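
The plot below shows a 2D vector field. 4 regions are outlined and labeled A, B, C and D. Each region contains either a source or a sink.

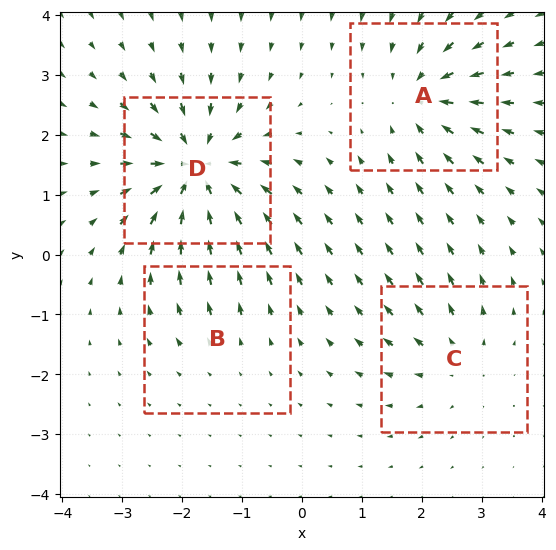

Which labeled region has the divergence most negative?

D

Divergence at each region's feature centre — A: about -6, B: about +2, C: about +4, D: about -9. Region D is most negative.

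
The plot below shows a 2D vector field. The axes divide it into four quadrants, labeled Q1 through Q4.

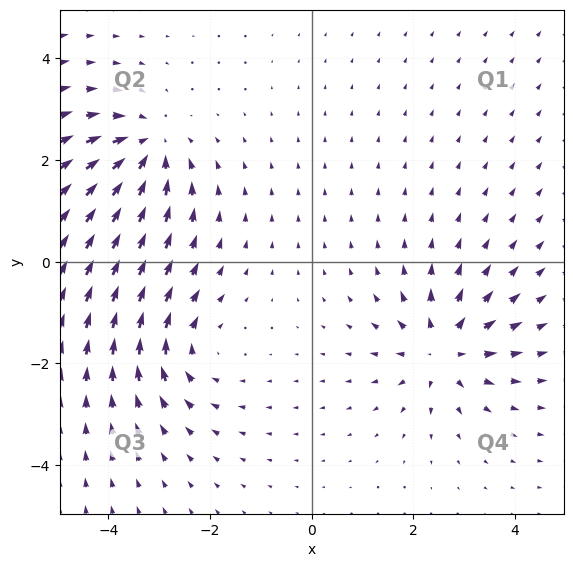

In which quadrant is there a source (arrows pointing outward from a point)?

The source sits at approximately (2.6, -1.7), which lies in quadrant Q4. The divergence there is about +4, positive as expected for a source.

Q4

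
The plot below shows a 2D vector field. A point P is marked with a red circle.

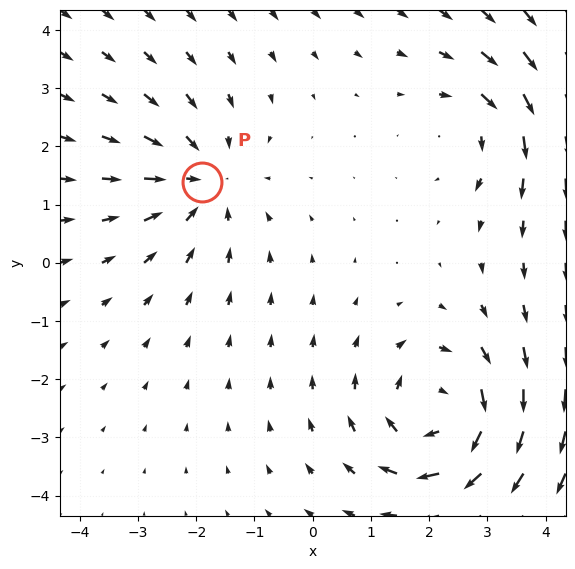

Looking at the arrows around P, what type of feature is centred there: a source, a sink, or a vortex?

sink

At P (-1.9, 1.4) the arrows converge inward. Divergence about -3, curl ≈0 — negative divergence with near-zero curl is a sink.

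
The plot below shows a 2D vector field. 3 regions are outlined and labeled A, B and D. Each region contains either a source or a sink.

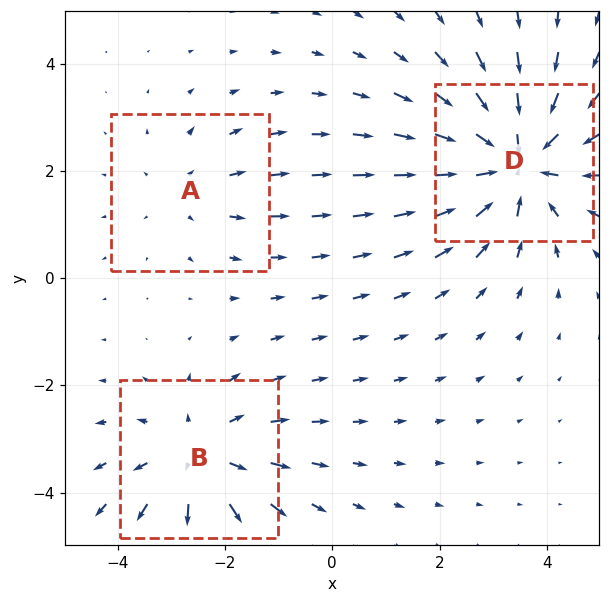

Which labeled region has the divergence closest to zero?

Divergence at each region's feature centre — A: about +2, B: about +3, D: about -4. Region A is closest to zero.

A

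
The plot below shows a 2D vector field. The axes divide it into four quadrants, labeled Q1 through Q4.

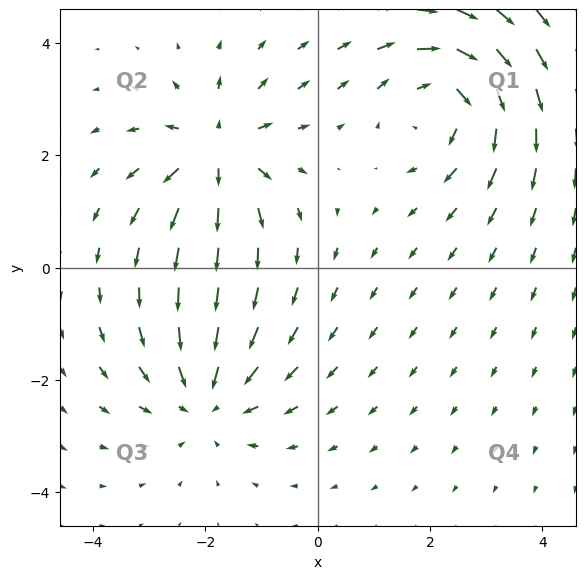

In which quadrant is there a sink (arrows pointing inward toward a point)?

Q3

The sink sits at approximately (-2.0, -2.3), which lies in quadrant Q3. The divergence there is about -3, negative as expected for a sink.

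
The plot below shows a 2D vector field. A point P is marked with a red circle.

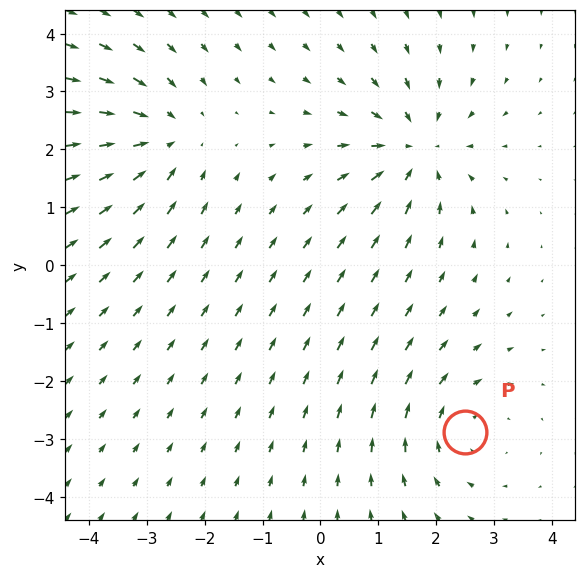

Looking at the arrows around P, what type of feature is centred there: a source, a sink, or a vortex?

vortex

At P (2.5, -2.9) the arrows circulate clockwise. Divergence ≈0, curl about -3 — near-zero divergence with nonzero curl is a vortex.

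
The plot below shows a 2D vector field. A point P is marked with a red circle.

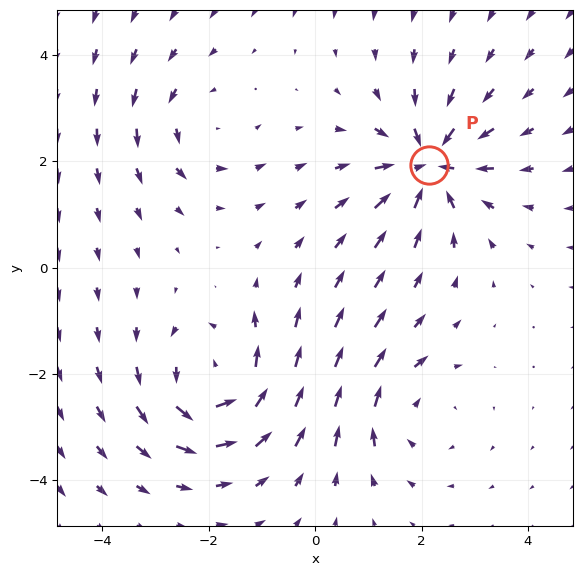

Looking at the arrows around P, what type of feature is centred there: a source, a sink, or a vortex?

At P (2.1, 1.9) the arrows converge inward. Divergence about -6, curl ≈0 — negative divergence with near-zero curl is a sink.

sink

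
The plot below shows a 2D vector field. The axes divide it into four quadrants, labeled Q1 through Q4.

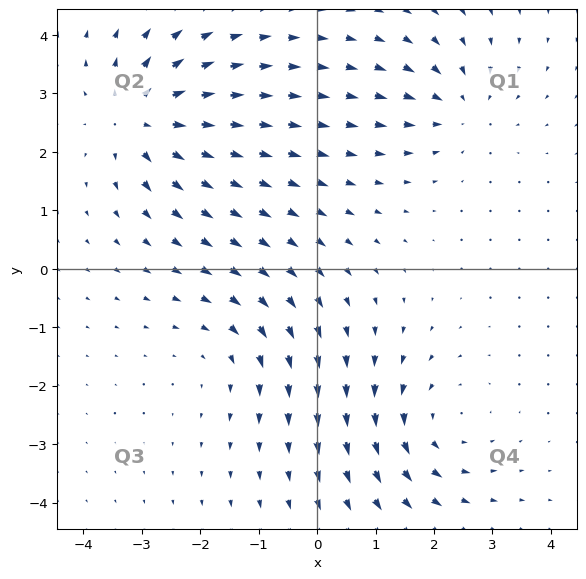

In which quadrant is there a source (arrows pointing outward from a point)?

Q2

The source sits at approximately (-3.0, 2.6), which lies in quadrant Q2. The divergence there is about +5, positive as expected for a source.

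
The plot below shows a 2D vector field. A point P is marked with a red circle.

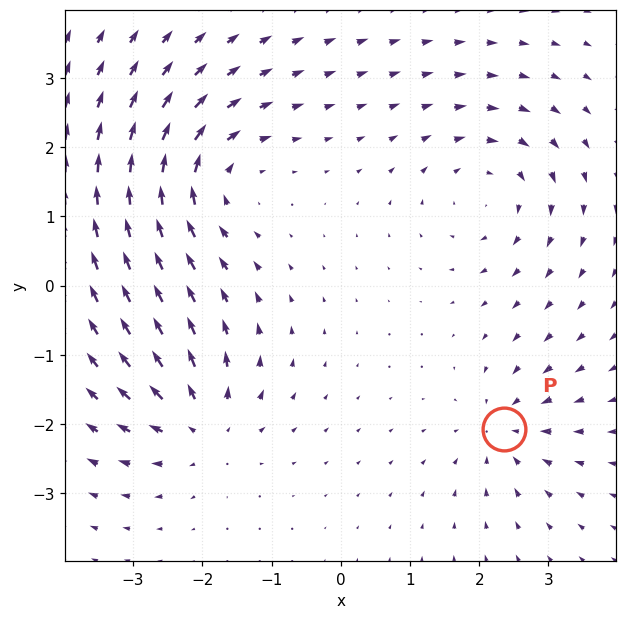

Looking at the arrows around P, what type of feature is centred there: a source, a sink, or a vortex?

sink

At P (2.4, -2.1) the arrows converge inward. Divergence about -4, curl ≈0 — negative divergence with near-zero curl is a sink.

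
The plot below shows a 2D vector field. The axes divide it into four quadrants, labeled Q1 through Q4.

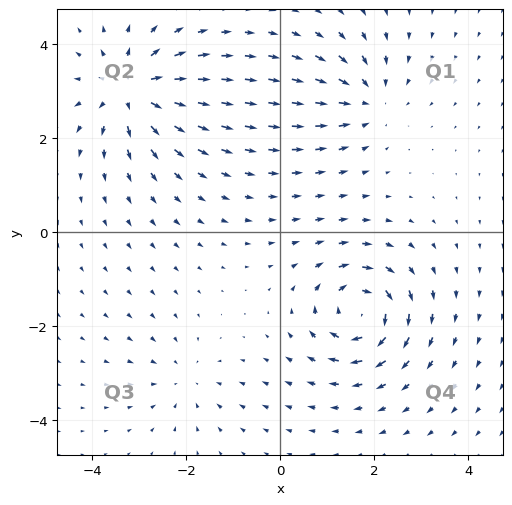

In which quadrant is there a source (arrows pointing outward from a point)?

Q2

The source sits at approximately (-3.2, 3.0), which lies in quadrant Q2. The divergence there is about +6, positive as expected for a source.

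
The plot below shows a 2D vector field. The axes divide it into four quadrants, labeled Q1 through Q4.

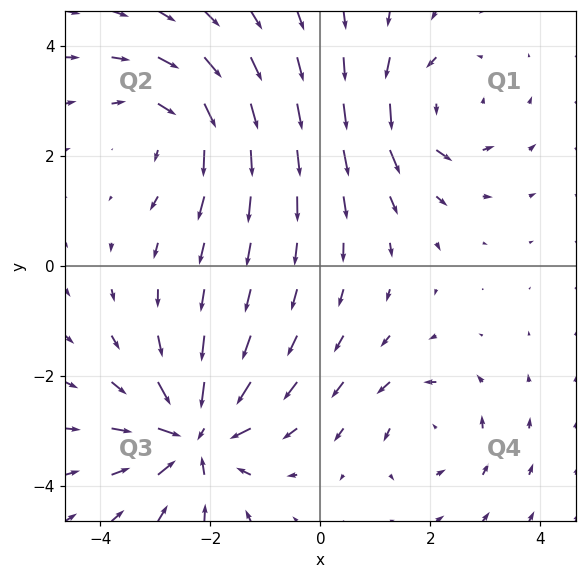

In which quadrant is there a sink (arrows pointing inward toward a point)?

Q3

The sink sits at approximately (-2.3, -3.1), which lies in quadrant Q3. The divergence there is about -5, negative as expected for a sink.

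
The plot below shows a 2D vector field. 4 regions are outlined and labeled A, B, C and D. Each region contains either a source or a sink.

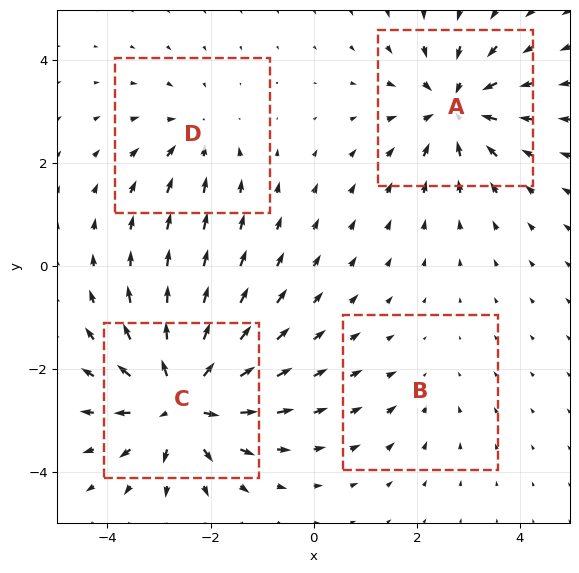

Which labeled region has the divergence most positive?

C

Divergence at each region's feature centre — A: about -5, B: about -2, C: about +7, D: about -3. Region C is most positive.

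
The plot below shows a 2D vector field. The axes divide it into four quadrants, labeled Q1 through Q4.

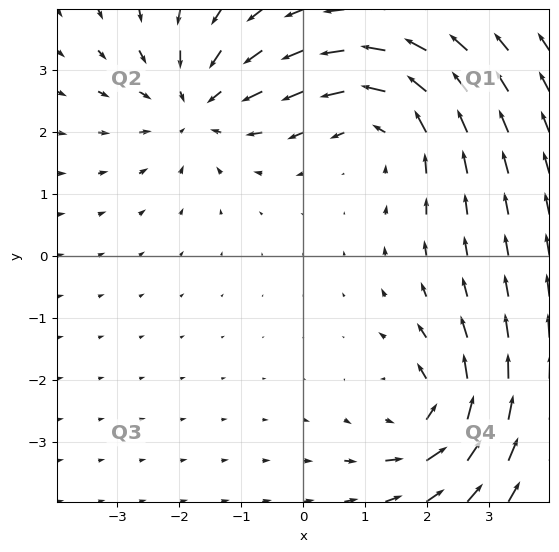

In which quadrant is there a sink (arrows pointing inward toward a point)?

The sink sits at approximately (-1.7, 2.4), which lies in quadrant Q2. The divergence there is about -4, negative as expected for a sink.

Q2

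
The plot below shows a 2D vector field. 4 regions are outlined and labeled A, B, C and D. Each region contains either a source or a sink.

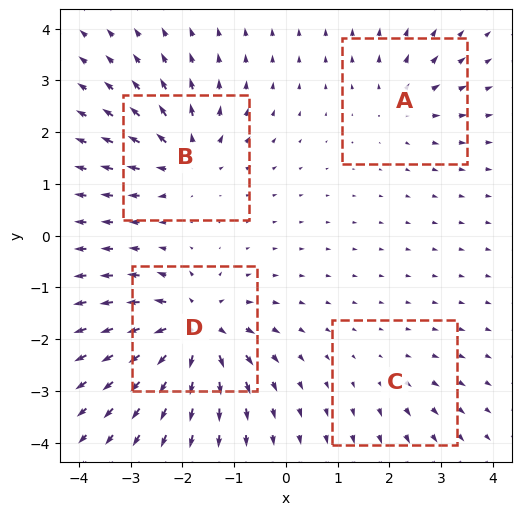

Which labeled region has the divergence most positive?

D

Divergence at each region's feature centre — A: about +4, B: about +6, C: about +2, D: about +9. Region D is most positive.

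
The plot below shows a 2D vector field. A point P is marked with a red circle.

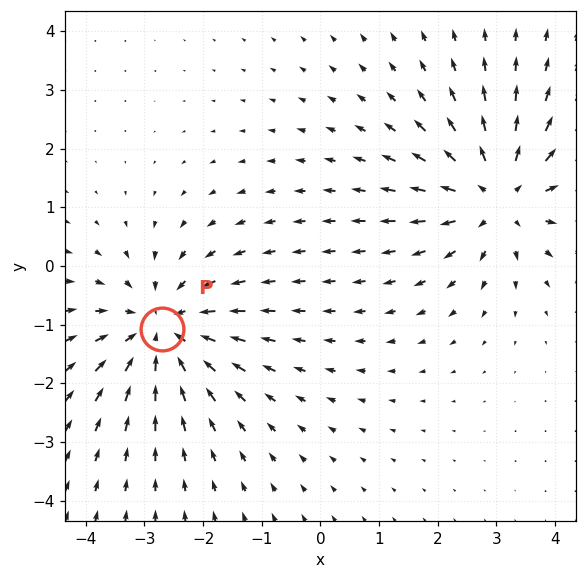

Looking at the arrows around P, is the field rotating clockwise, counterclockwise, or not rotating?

Near P at (-2.7, -1.1) the arrows show no circulation. The curl there is ≈0.

not rotating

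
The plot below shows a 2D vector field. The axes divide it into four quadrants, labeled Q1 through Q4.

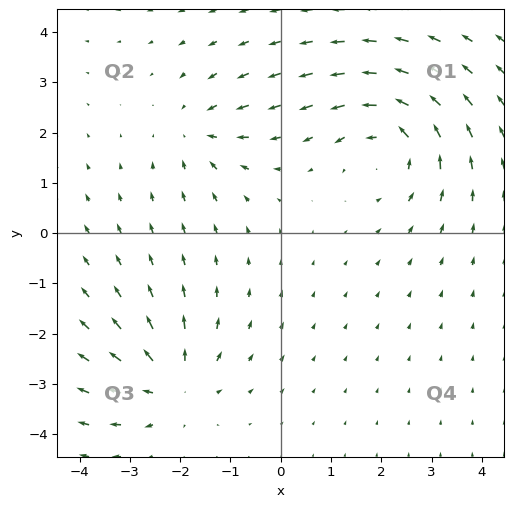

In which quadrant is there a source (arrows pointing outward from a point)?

The source sits at approximately (-2.1, -3.0), which lies in quadrant Q3. The divergence there is about +4, positive as expected for a source.

Q3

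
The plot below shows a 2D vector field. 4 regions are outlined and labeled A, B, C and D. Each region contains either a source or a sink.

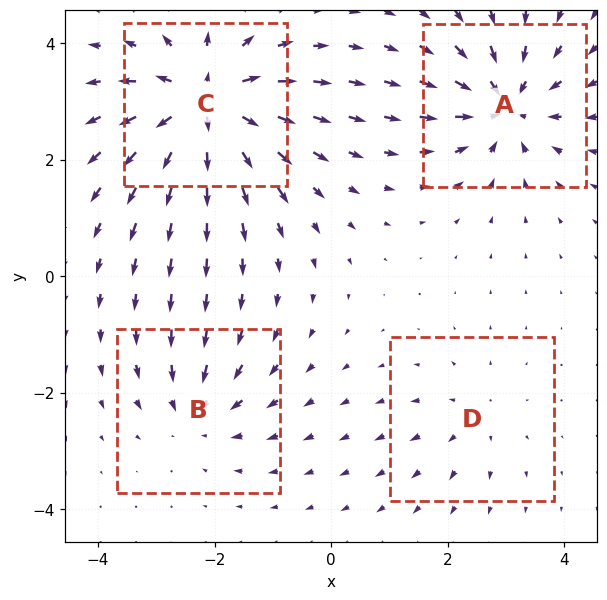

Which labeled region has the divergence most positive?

Divergence at each region's feature centre — A: about -6, B: about -4, C: about +8, D: about +2. Region C is most positive.

C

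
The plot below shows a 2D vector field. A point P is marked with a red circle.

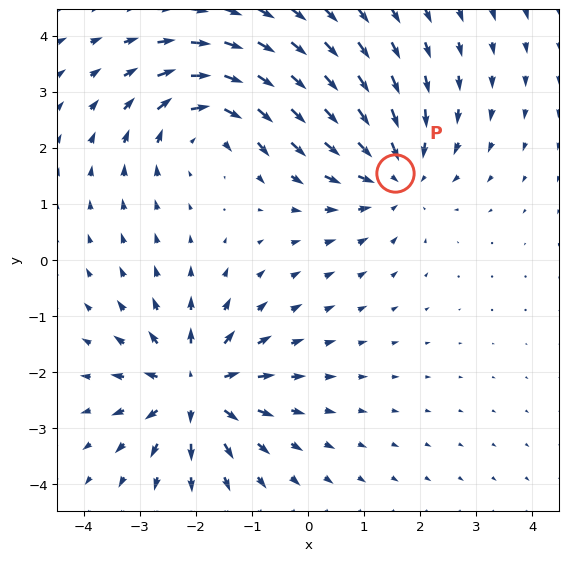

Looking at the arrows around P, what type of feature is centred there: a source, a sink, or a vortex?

sink

At P (1.5, 1.5) the arrows converge inward. Divergence about -4, curl ≈0 — negative divergence with near-zero curl is a sink.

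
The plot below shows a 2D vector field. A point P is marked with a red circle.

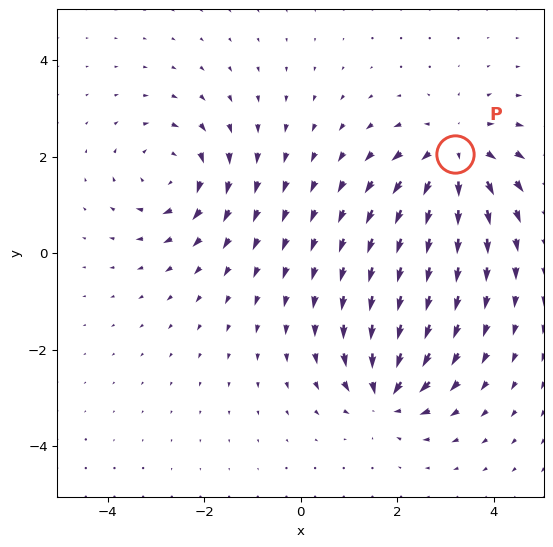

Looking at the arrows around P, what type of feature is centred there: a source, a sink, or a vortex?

At P (3.2, 2.1) the arrows spread outward. Divergence about +4, curl ≈0 — positive divergence with near-zero curl is a source.

source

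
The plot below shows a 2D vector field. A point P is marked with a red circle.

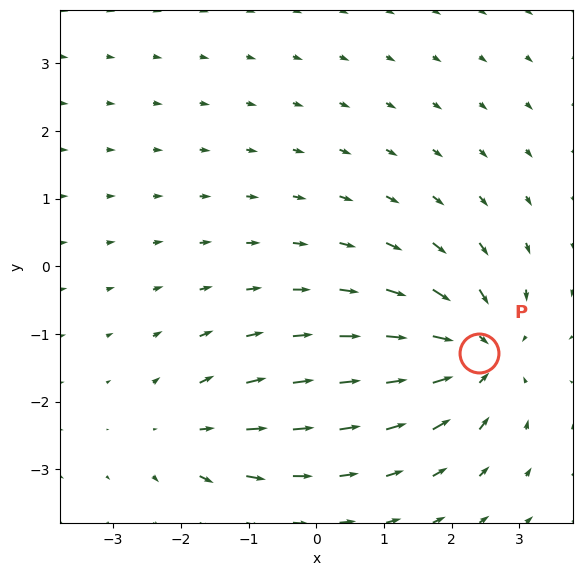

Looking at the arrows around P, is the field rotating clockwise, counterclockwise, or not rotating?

Near P at (2.4, -1.3) the arrows show no circulation. The curl there is ≈0.

not rotating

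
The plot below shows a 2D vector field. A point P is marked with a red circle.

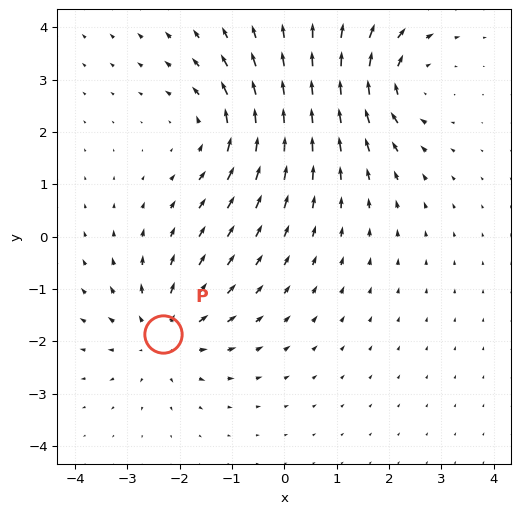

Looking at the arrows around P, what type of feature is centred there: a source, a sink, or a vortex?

source

At P (-2.3, -1.9) the arrows spread outward. Divergence about +4, curl ≈0 — positive divergence with near-zero curl is a source.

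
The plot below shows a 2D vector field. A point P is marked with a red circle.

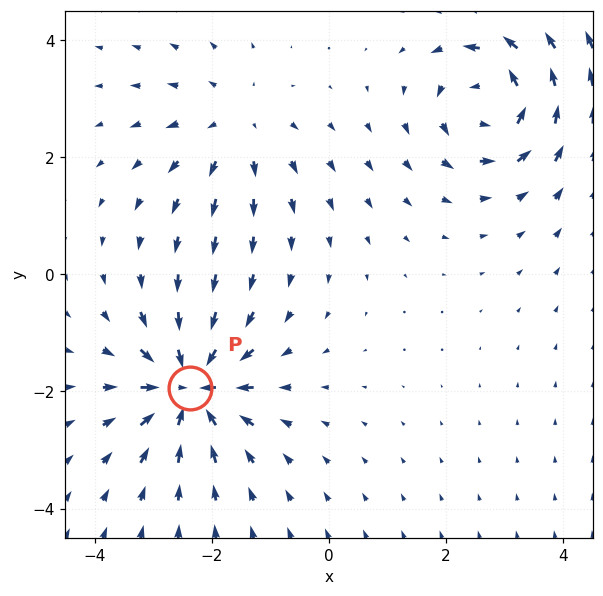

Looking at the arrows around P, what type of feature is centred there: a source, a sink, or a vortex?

At P (-2.4, -1.9) the arrows converge inward. Divergence about -7, curl ≈0 — negative divergence with near-zero curl is a sink.

sink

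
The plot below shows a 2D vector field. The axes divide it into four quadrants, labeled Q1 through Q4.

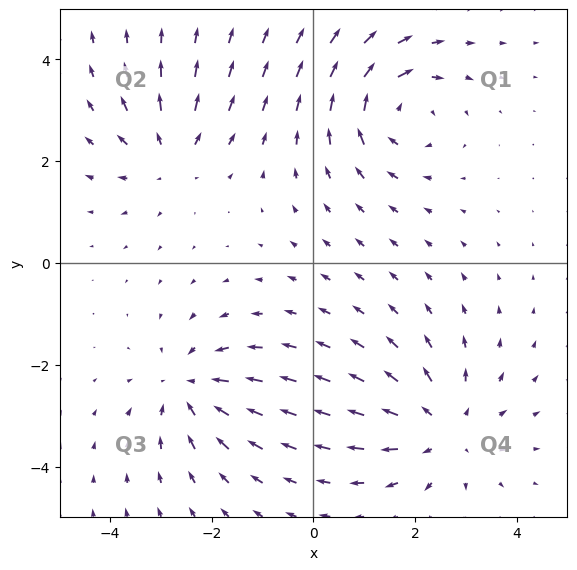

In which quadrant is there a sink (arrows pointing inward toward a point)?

Q3

The sink sits at approximately (-2.4, -2.5), which lies in quadrant Q3. The divergence there is about -4, negative as expected for a sink.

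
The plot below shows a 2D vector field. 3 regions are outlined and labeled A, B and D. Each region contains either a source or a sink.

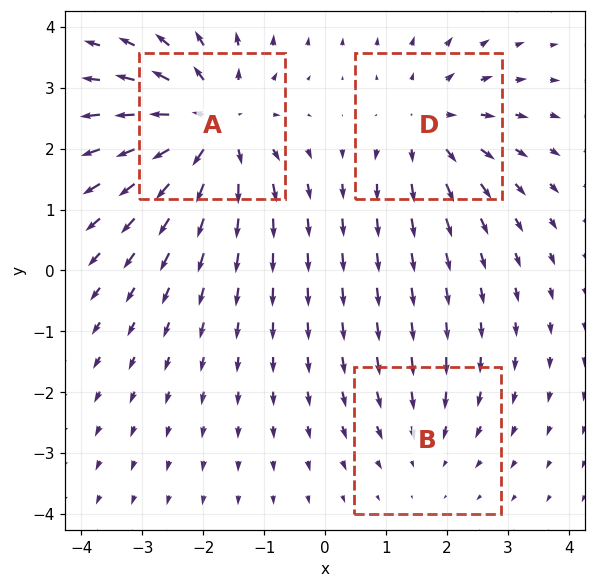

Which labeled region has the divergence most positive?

Divergence at each region's feature centre — A: about +5, B: about -2, D: about +3. Region A is most positive.

A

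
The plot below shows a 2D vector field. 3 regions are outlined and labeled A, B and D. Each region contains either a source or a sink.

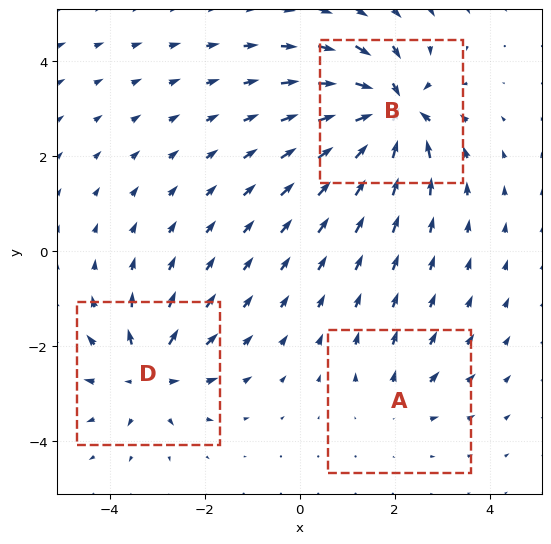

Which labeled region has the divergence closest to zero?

Divergence at each region's feature centre — A: about +2, B: about -7, D: about +4. Region A is closest to zero.

A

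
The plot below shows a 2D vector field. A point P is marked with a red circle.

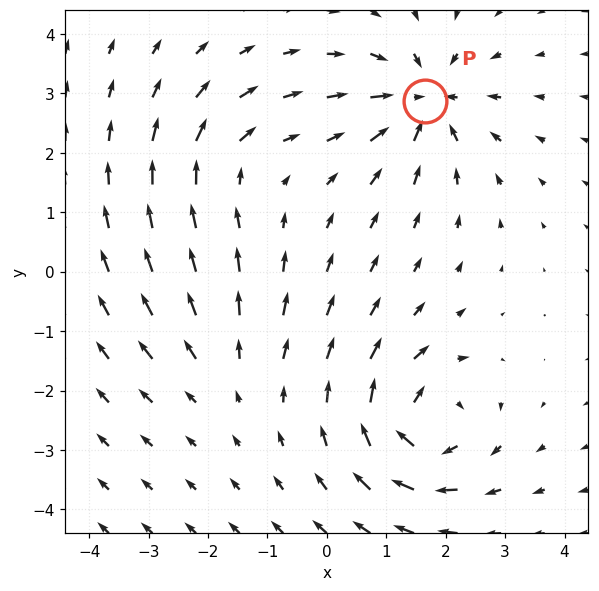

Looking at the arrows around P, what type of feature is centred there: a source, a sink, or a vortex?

sink

At P (1.6, 2.9) the arrows converge inward. Divergence about -6, curl ≈0 — negative divergence with near-zero curl is a sink.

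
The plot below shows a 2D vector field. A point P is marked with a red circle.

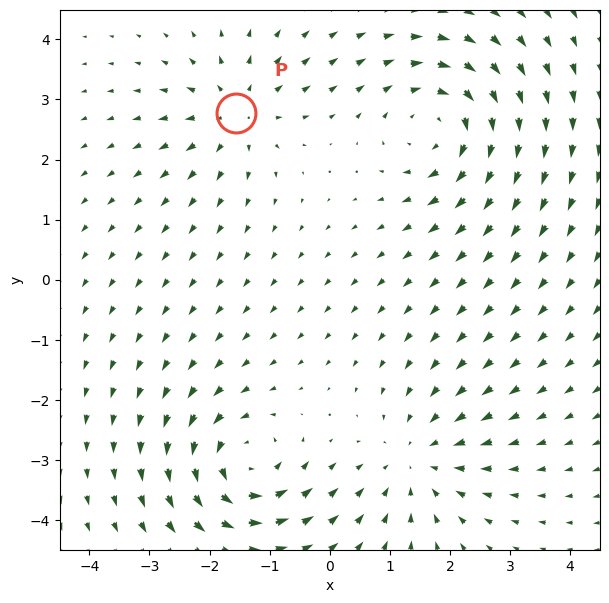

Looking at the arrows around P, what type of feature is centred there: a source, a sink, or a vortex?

At P (-1.6, 2.8) the arrows spread outward. Divergence about +3, curl ≈0 — positive divergence with near-zero curl is a source.

source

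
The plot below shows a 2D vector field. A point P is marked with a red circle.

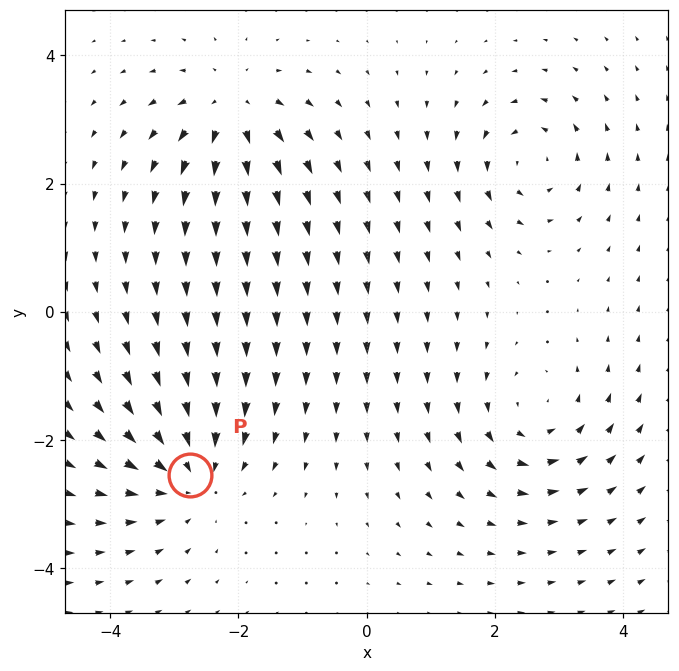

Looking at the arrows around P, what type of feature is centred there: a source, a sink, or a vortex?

sink

At P (-2.8, -2.5) the arrows converge inward. Divergence about -4, curl ≈0 — negative divergence with near-zero curl is a sink.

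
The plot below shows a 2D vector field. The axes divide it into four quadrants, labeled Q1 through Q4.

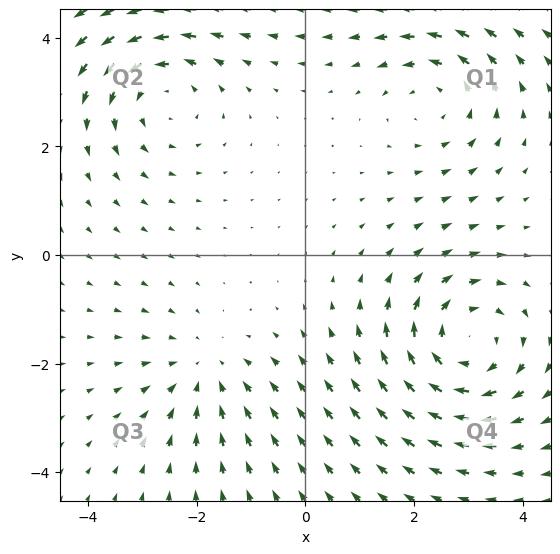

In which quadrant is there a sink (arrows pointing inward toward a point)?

Q3

The sink sits at approximately (-1.9, -2.2), which lies in quadrant Q3. The divergence there is about -2, negative as expected for a sink.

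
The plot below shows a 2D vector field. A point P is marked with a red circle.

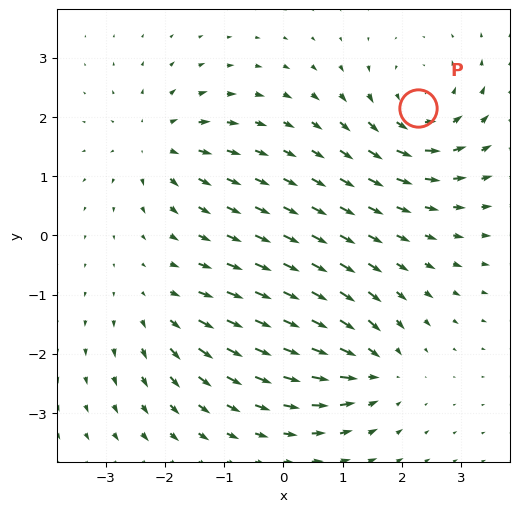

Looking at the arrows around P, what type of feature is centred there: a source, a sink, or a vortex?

At P (2.3, 2.2) the arrows circulate counterclockwise. Divergence ≈0, curl about +6 — near-zero divergence with nonzero curl is a vortex.

vortex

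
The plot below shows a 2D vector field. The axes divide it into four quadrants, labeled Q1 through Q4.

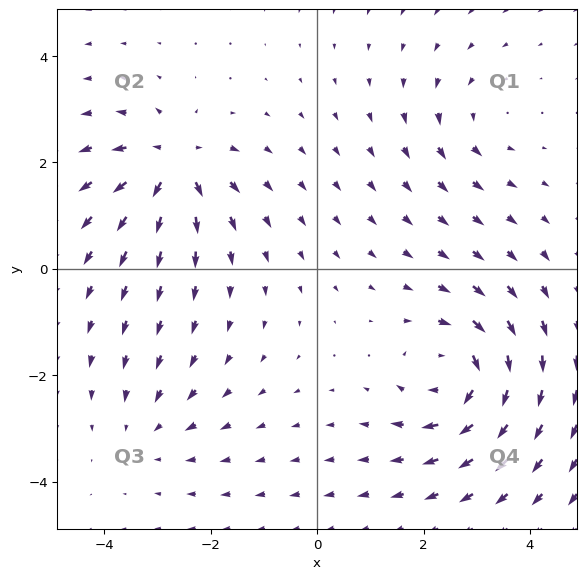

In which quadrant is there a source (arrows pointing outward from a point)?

Q2

The source sits at approximately (-2.7, 2.0), which lies in quadrant Q2. The divergence there is about +5, positive as expected for a source.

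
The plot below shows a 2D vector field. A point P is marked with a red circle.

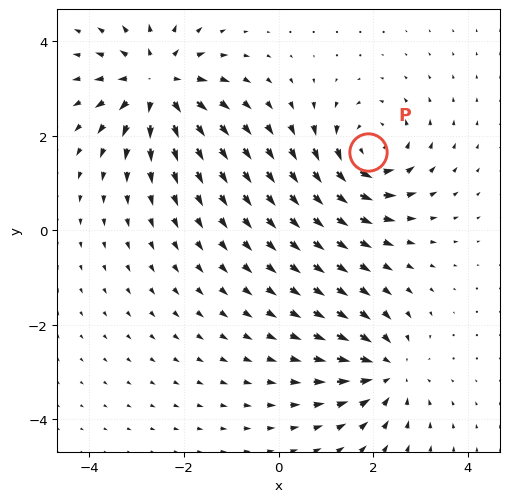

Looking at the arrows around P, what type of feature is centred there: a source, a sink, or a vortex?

At P (1.9, 1.7) the arrows circulate counterclockwise. Divergence ≈0, curl about +5 — near-zero divergence with nonzero curl is a vortex.

vortex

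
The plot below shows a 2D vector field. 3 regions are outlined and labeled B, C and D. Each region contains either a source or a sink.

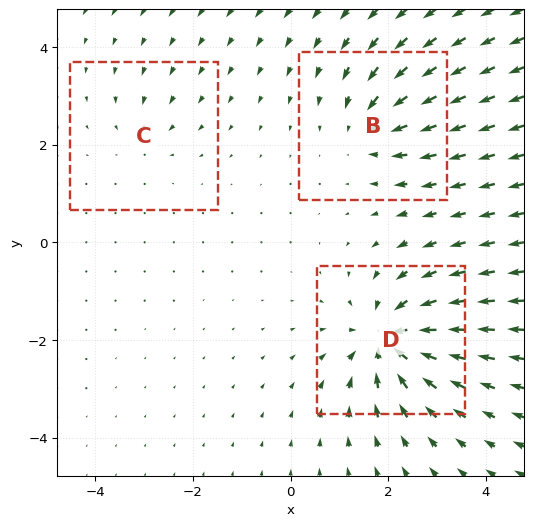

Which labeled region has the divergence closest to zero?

Divergence at each region's feature centre — B: about -4, C: about -2, D: about -6. Region C is closest to zero.

C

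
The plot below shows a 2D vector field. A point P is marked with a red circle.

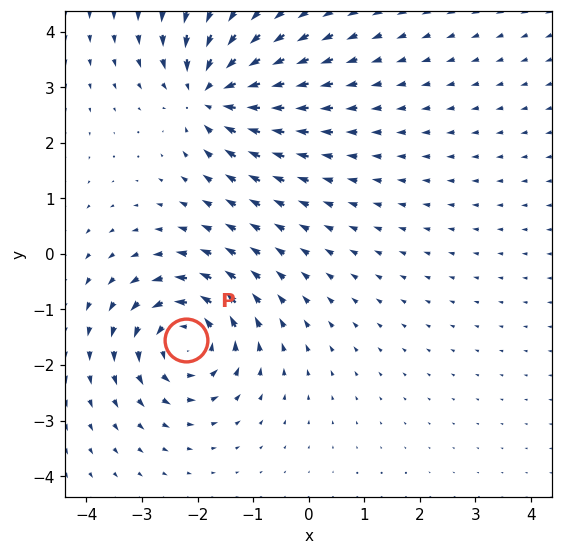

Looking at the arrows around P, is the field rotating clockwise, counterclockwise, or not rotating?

counterclockwise

Near P at (-2.2, -1.6) the arrows circulate counterclockwise. The curl (z-component) there is about +4; positive curl means counterclockwise rotation.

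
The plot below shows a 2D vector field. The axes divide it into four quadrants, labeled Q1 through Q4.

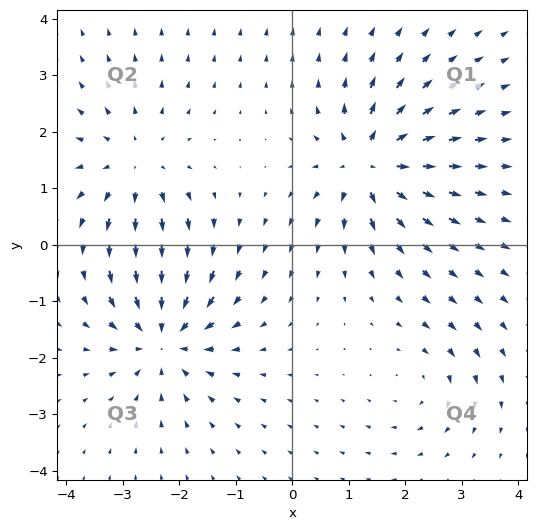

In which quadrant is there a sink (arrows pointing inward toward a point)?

The sink sits at approximately (-2.3, -1.6), which lies in quadrant Q3. The divergence there is about -5, negative as expected for a sink.

Q3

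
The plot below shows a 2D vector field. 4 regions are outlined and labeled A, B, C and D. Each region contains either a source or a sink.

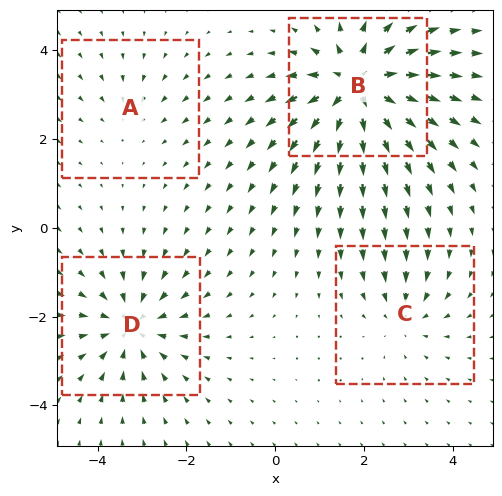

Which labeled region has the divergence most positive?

B

Divergence at each region's feature centre — A: about -2, B: about +7, C: about -3, D: about -5. Region B is most positive.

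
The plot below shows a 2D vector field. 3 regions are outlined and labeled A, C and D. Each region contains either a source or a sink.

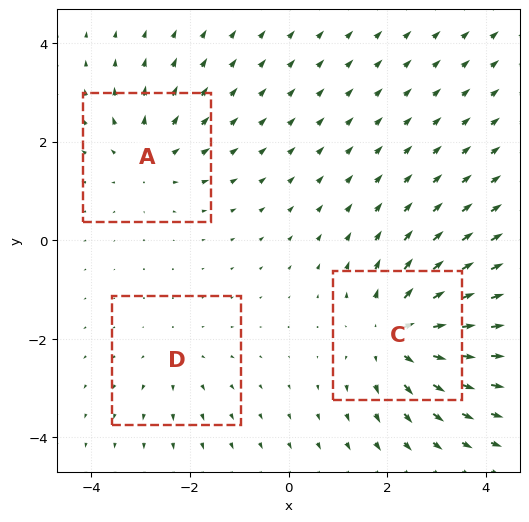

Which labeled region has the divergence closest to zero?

D

Divergence at each region's feature centre — A: about +3, C: about +5, D: about +2. Region D is closest to zero.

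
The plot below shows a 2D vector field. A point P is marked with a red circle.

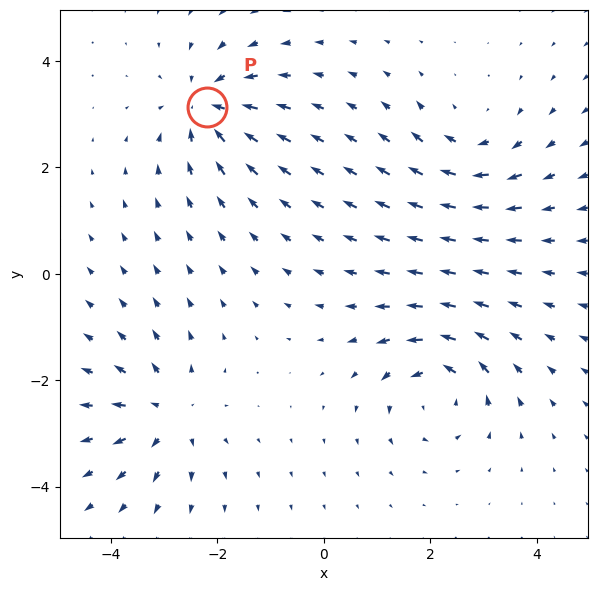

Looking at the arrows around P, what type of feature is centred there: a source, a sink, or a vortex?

sink

At P (-2.2, 3.1) the arrows converge inward. Divergence about -6, curl ≈0 — negative divergence with near-zero curl is a sink.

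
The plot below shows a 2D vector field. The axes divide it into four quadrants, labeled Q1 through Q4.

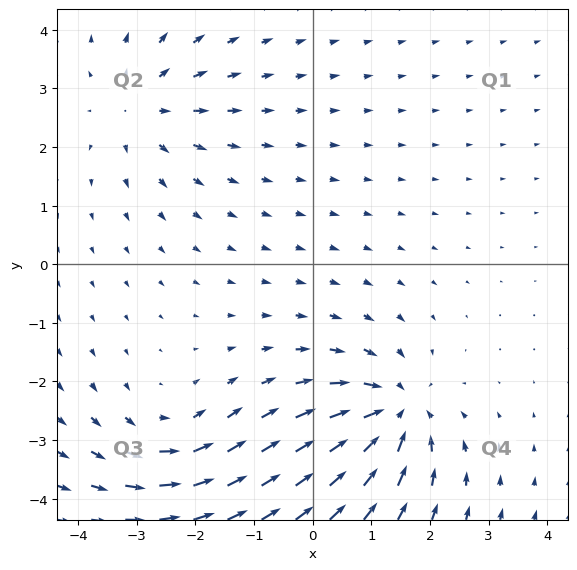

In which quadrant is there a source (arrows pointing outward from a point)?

The source sits at approximately (-2.9, 2.7), which lies in quadrant Q2. The divergence there is about +3, positive as expected for a source.

Q2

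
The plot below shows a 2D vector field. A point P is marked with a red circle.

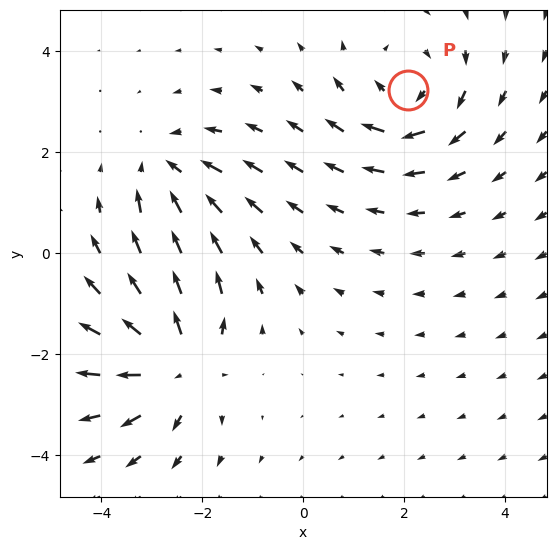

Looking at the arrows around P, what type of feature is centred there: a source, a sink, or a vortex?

At P (2.1, 3.2) the arrows circulate clockwise. Divergence ≈0, curl about -3 — near-zero divergence with nonzero curl is a vortex.

vortex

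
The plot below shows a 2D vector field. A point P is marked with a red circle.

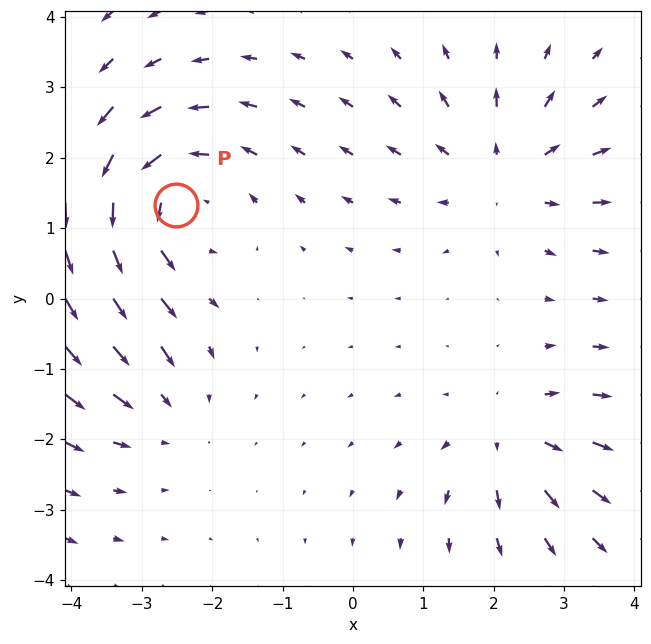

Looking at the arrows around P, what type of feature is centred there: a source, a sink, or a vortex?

At P (-2.5, 1.3) the arrows circulate counterclockwise. Divergence ≈0, curl about +4 — near-zero divergence with nonzero curl is a vortex.

vortex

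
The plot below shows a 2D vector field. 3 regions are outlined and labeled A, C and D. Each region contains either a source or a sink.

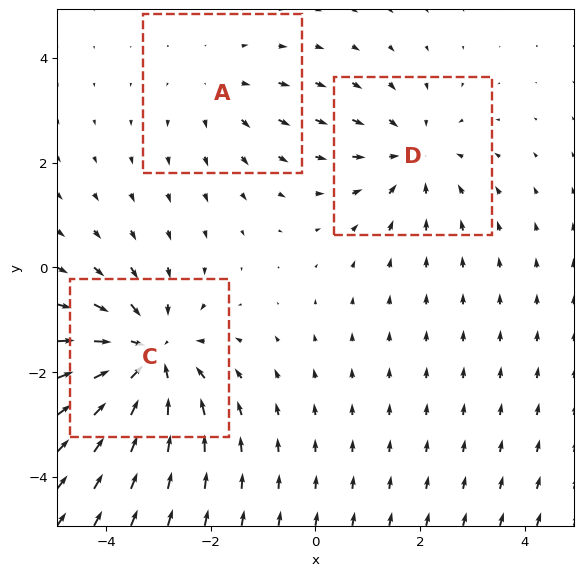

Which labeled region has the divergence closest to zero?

A

Divergence at each region's feature centre — A: about +2, C: about -4, D: about -3. Region A is closest to zero.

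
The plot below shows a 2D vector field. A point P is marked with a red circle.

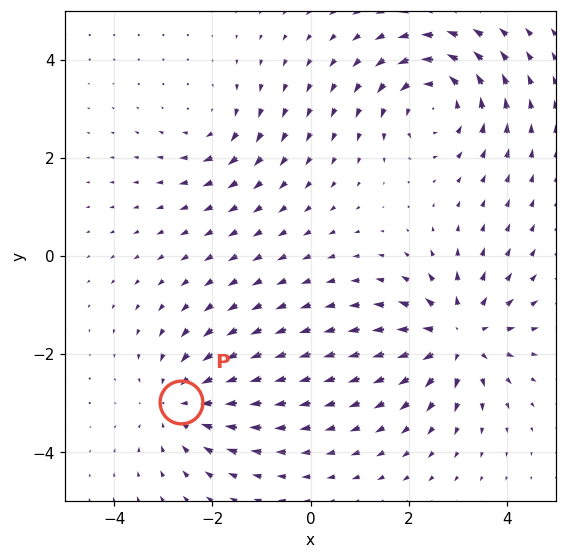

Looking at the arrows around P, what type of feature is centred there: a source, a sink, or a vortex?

sink

At P (-2.6, -3.0) the arrows converge inward. Divergence about -4, curl ≈0 — negative divergence with near-zero curl is a sink.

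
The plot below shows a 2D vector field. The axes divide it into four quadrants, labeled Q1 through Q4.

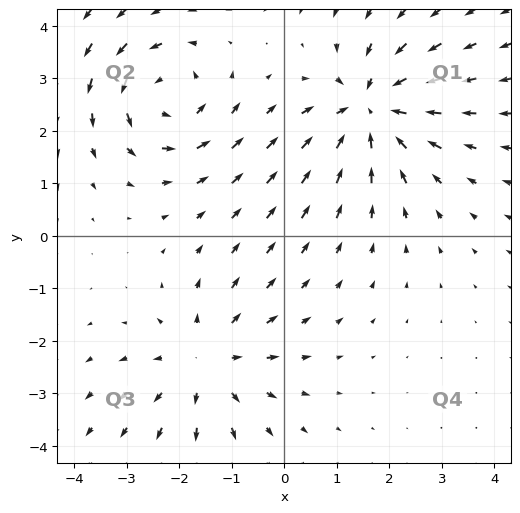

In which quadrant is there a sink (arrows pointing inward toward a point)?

The sink sits at approximately (1.6, 2.4), which lies in quadrant Q1. The divergence there is about -4, negative as expected for a sink.

Q1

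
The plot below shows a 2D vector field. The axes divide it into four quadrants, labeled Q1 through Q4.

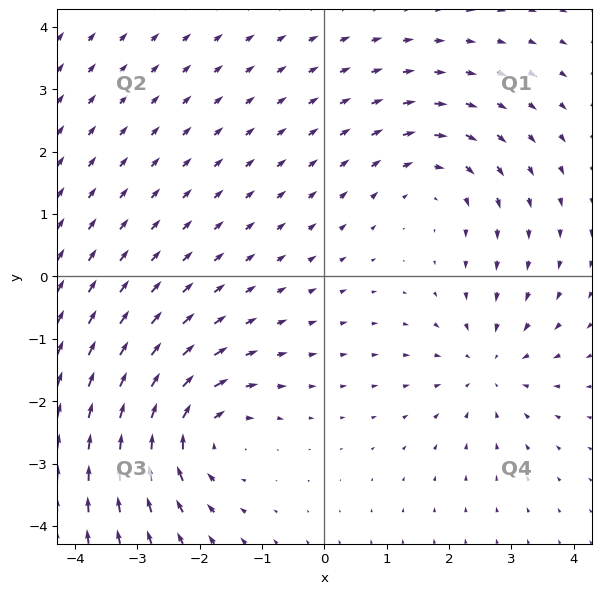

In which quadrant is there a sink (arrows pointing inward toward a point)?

Q4

The sink sits at approximately (2.6, -1.4), which lies in quadrant Q4. The divergence there is about -4, negative as expected for a sink.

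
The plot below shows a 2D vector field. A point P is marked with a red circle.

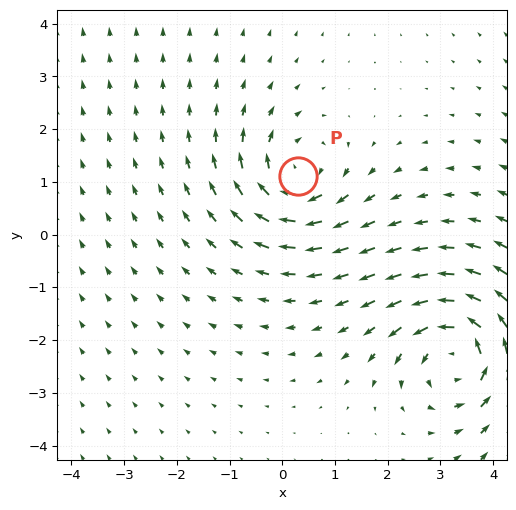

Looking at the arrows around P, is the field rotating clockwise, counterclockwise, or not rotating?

Near P at (0.3, 1.1) the arrows circulate clockwise. The curl (z-component) there is about -5; negative curl means clockwise rotation.

clockwise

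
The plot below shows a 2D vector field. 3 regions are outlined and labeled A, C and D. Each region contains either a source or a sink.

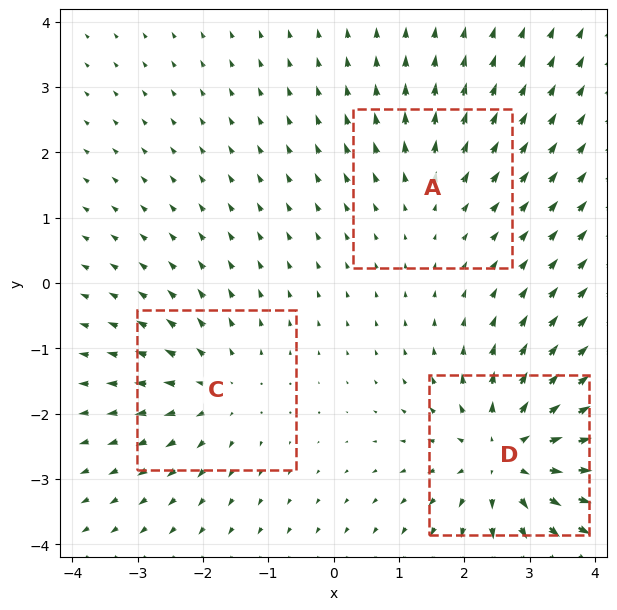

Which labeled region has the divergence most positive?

D

Divergence at each region's feature centre — A: about +2, C: about +3, D: about +5. Region D is most positive.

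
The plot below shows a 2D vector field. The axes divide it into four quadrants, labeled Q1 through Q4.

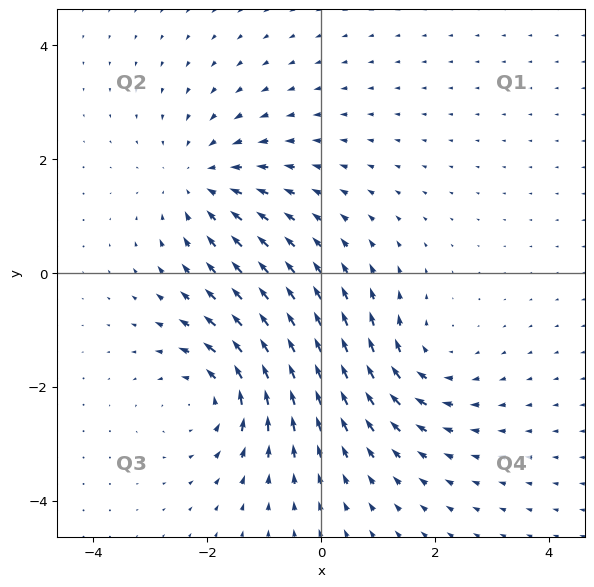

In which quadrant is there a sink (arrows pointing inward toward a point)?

The sink sits at approximately (-2.1, 1.6), which lies in quadrant Q2. The divergence there is about -3, negative as expected for a sink.

Q2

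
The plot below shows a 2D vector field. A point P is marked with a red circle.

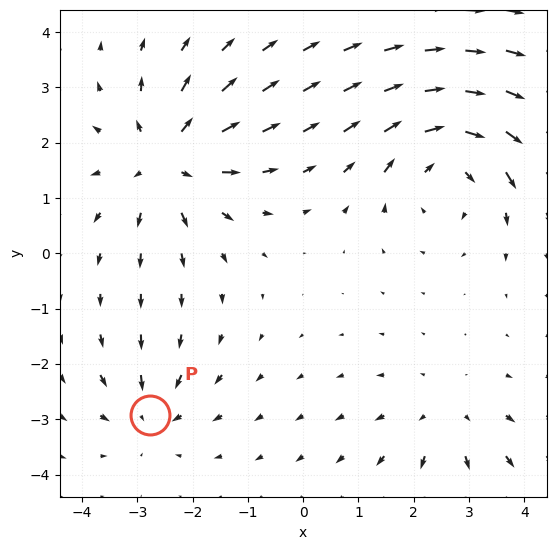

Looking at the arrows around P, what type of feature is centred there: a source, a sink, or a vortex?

sink

At P (-2.8, -2.9) the arrows converge inward. Divergence about -3, curl ≈0 — negative divergence with near-zero curl is a sink.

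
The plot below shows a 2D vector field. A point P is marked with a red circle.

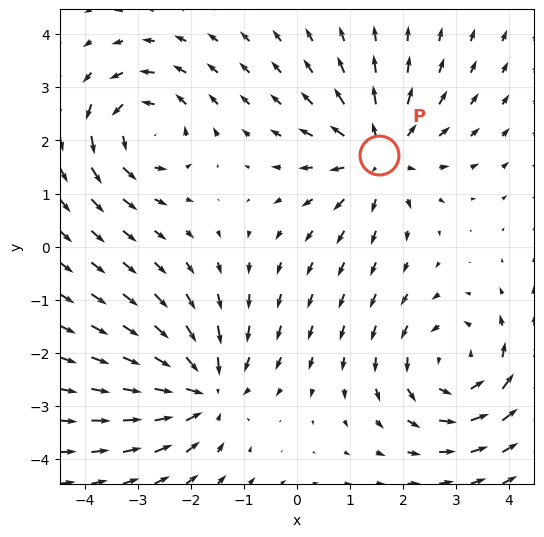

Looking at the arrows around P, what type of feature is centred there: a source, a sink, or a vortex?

At P (1.5, 1.7) the arrows spread outward. Divergence about +5, curl ≈0 — positive divergence with near-zero curl is a source.

source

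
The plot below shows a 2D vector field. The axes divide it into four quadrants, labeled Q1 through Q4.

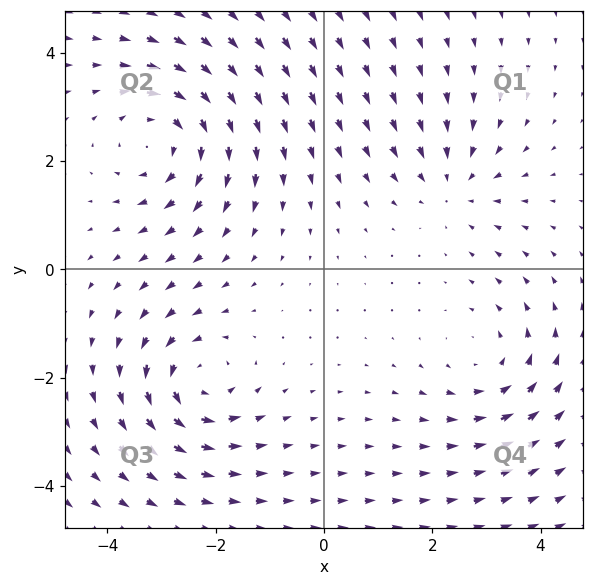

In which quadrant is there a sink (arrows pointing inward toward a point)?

The sink sits at approximately (2.4, 1.6), which lies in quadrant Q1. The divergence there is about -3, negative as expected for a sink.

Q1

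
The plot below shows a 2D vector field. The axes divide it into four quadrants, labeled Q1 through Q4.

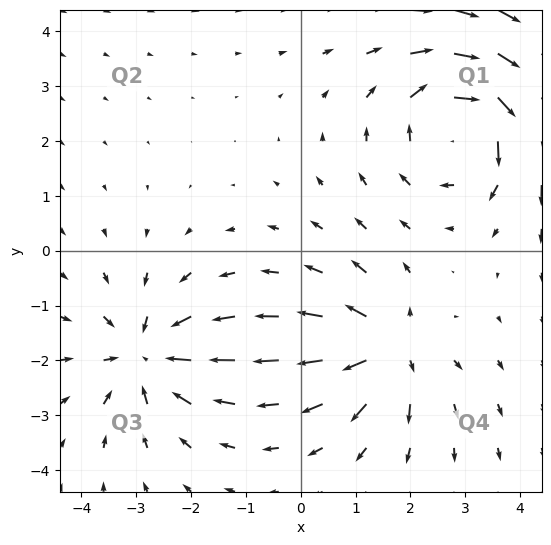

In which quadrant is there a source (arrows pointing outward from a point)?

Q4

The source sits at approximately (1.6, -1.8), which lies in quadrant Q4. The divergence there is about +5, positive as expected for a source.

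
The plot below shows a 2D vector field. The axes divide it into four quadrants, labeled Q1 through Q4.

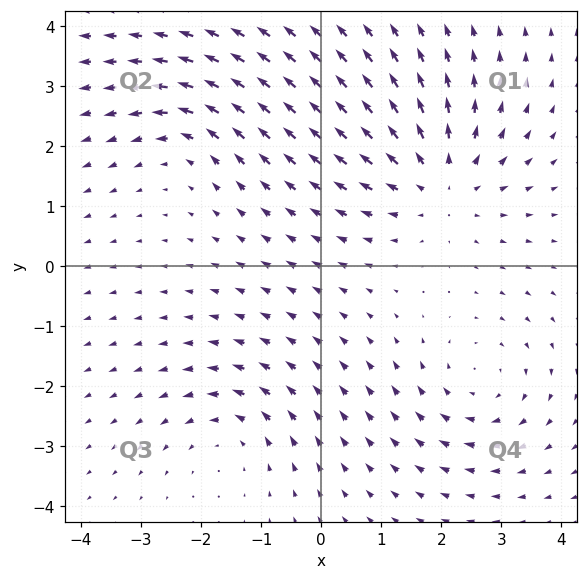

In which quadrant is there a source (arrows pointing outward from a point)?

The source sits at approximately (2.0, 1.4), which lies in quadrant Q1. The divergence there is about +4, positive as expected for a source.

Q1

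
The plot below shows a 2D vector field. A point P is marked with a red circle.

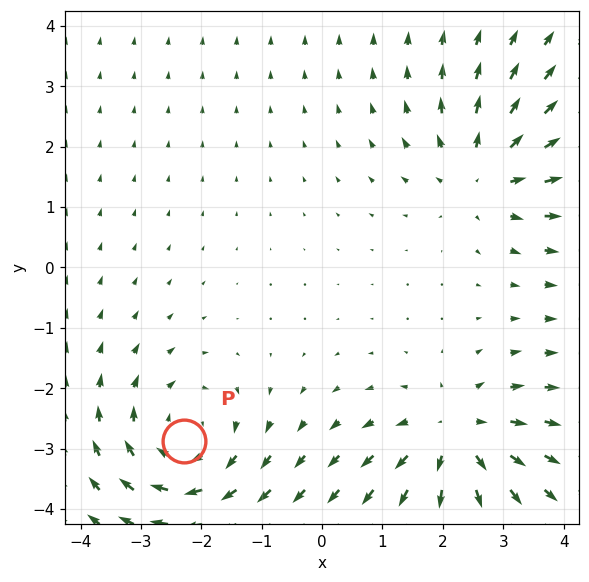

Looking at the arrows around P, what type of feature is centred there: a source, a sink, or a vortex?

vortex

At P (-2.3, -2.9) the arrows circulate clockwise. Divergence ≈0, curl about -4 — near-zero divergence with nonzero curl is a vortex.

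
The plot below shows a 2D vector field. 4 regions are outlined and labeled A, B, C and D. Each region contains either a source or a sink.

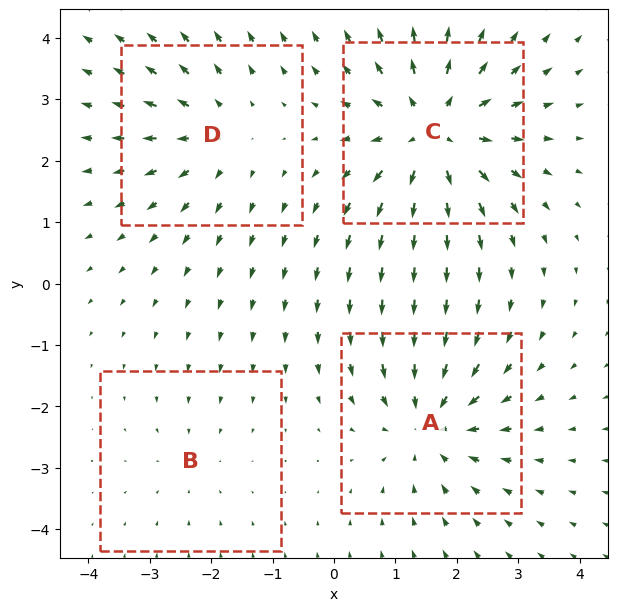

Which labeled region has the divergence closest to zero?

Divergence at each region's feature centre — A: about -5, B: about -2, C: about +6, D: about +3. Region B is closest to zero.

B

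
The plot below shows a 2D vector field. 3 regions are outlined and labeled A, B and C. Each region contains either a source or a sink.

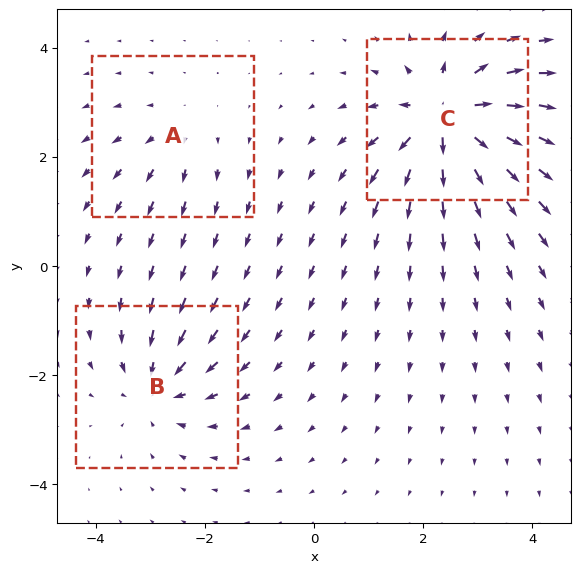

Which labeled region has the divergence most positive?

Divergence at each region's feature centre — A: about +2, B: about -4, C: about +6. Region C is most positive.

C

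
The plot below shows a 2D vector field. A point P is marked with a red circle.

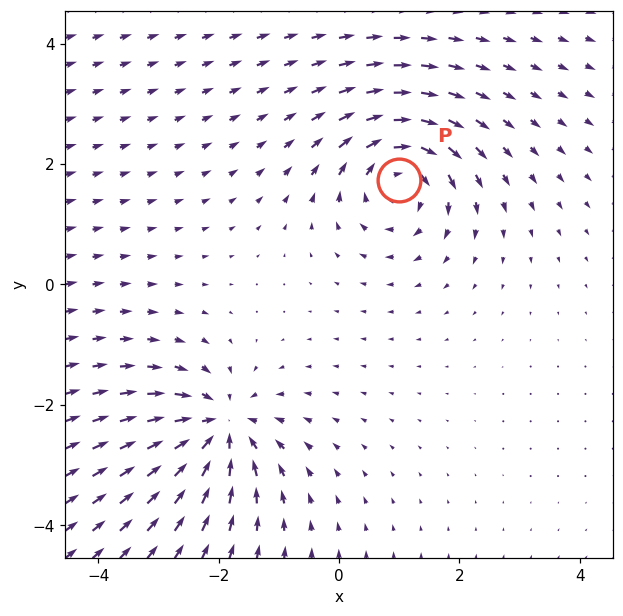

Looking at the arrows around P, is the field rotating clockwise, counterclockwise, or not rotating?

Near P at (1.0, 1.7) the arrows circulate clockwise. The curl (z-component) there is about -4; negative curl means clockwise rotation.

clockwise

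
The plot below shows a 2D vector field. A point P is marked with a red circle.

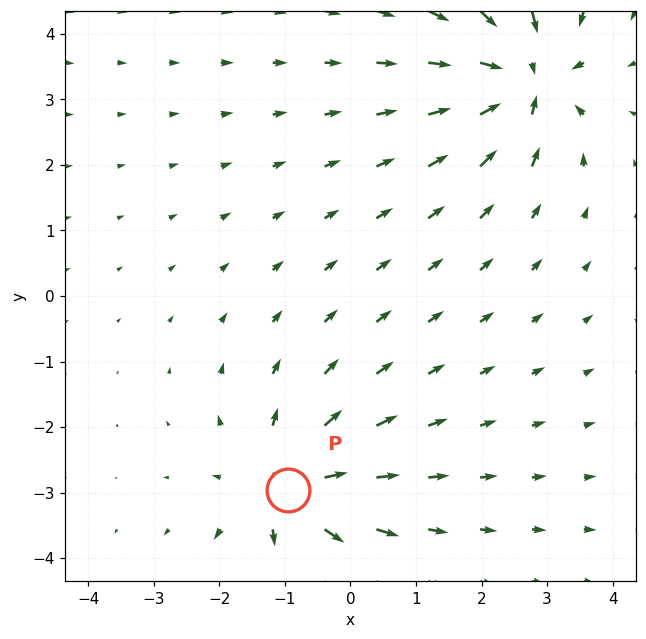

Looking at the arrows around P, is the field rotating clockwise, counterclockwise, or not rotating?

Near P at (-1.0, -3.0) the arrows show no circulation. The curl there is ≈0.

not rotating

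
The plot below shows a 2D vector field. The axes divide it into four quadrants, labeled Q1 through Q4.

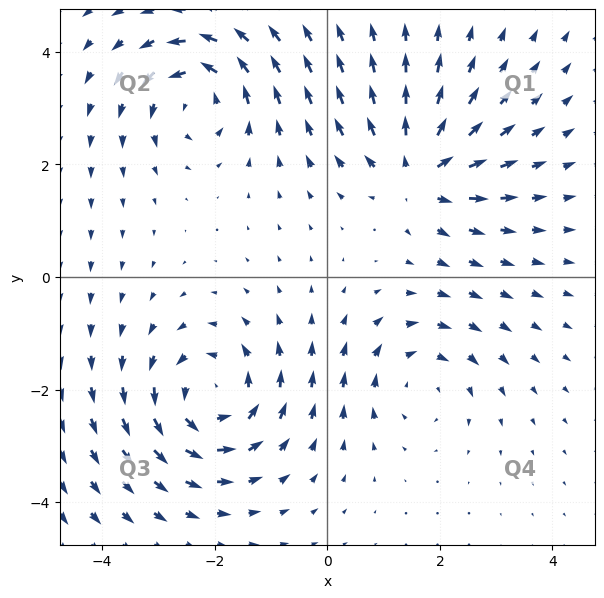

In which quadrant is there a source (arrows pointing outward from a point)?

The source sits at approximately (1.6, 1.9), which lies in quadrant Q1. The divergence there is about +5, positive as expected for a source.

Q1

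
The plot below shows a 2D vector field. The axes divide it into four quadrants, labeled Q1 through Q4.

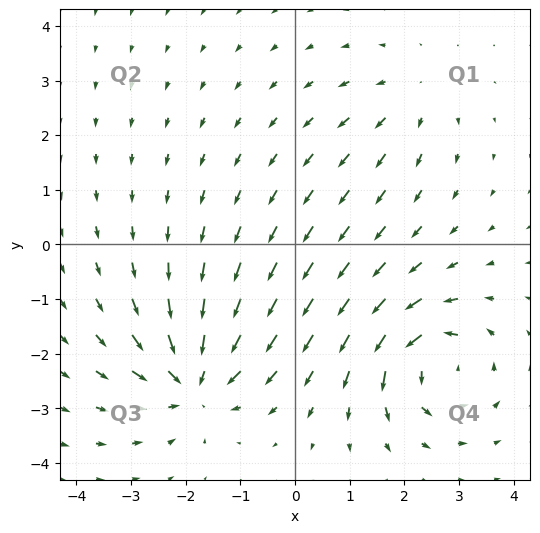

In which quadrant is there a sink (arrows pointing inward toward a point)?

The sink sits at approximately (-1.8, -2.5), which lies in quadrant Q3. The divergence there is about -5, negative as expected for a sink.

Q3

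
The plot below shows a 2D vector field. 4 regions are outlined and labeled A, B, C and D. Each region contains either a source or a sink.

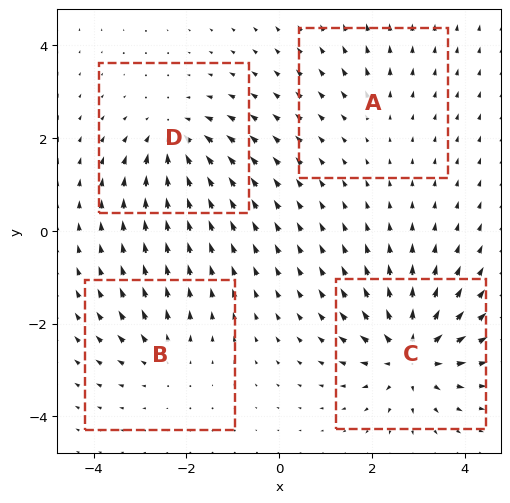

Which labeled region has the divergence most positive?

C

Divergence at each region's feature centre — A: about +2, B: about +4, C: about +8, D: about -6. Region C is most positive.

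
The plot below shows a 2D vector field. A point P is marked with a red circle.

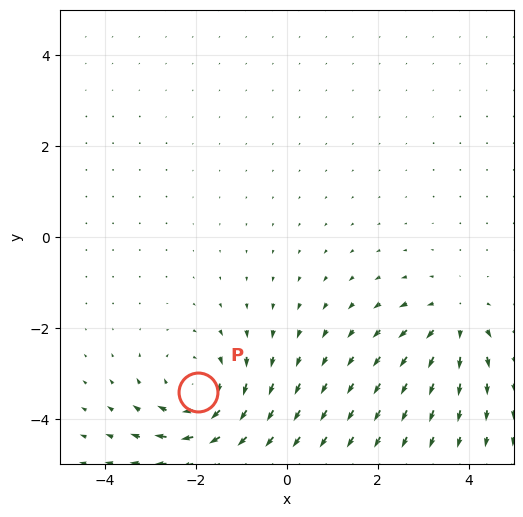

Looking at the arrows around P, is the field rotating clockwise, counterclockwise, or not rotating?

Near P at (-1.9, -3.4) the arrows circulate clockwise. The curl (z-component) there is about -5; negative curl means clockwise rotation.

clockwise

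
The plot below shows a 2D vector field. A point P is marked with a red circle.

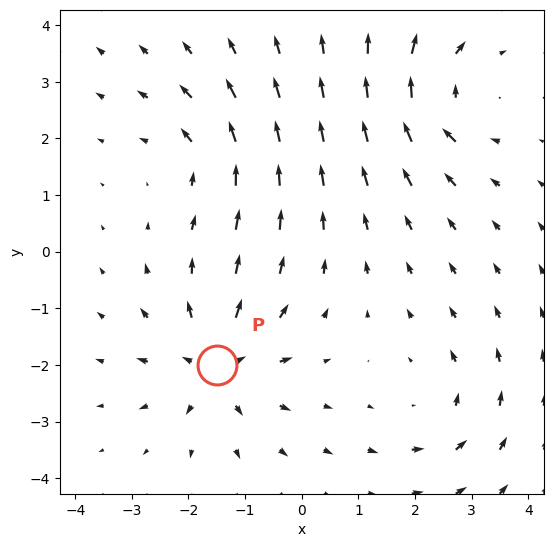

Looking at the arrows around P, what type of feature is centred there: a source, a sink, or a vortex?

At P (-1.5, -2.0) the arrows spread outward. Divergence about +6, curl ≈0 — positive divergence with near-zero curl is a source.

source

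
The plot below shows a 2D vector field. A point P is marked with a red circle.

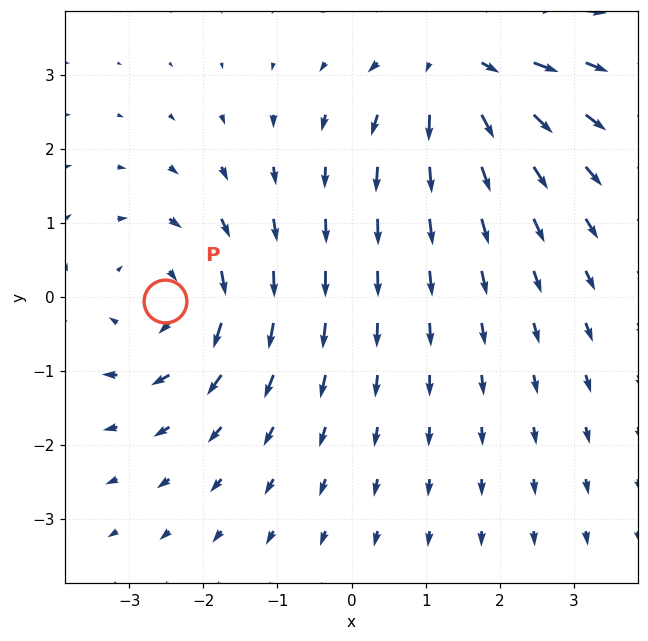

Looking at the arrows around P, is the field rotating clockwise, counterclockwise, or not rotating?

clockwise

Near P at (-2.5, -0.1) the arrows circulate clockwise. The curl (z-component) there is about -4; negative curl means clockwise rotation.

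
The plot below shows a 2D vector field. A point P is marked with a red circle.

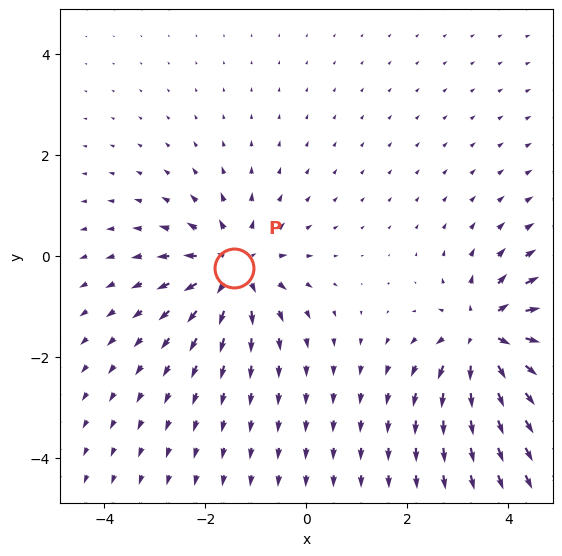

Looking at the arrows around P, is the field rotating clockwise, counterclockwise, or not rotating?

not rotating

Near P at (-1.4, -0.2) the arrows show no circulation. The curl there is ≈0.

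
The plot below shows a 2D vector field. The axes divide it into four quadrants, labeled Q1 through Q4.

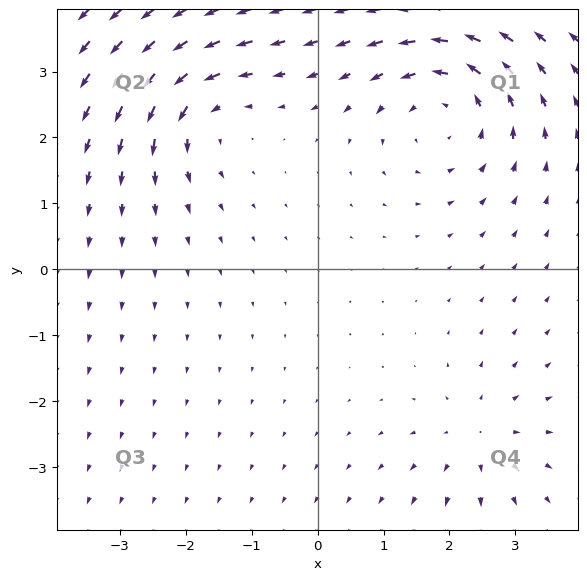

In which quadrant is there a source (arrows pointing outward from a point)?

Q4

The source sits at approximately (2.4, -2.5), which lies in quadrant Q4. The divergence there is about +3, positive as expected for a source.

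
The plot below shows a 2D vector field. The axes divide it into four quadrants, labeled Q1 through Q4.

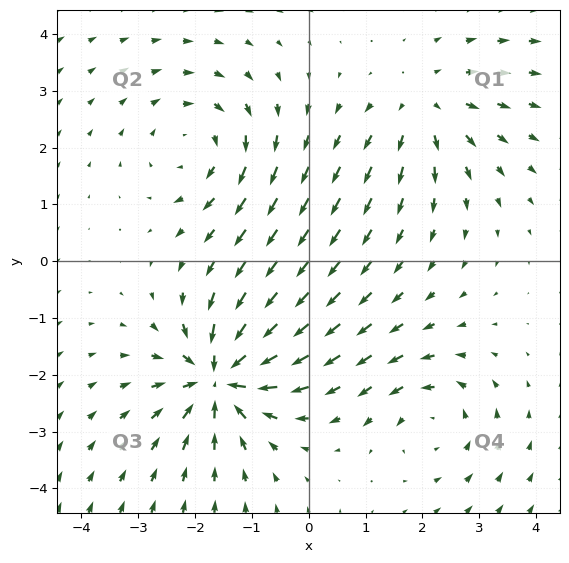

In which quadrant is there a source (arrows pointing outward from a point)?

Q1

The source sits at approximately (2.1, 2.7), which lies in quadrant Q1. The divergence there is about +3, positive as expected for a source.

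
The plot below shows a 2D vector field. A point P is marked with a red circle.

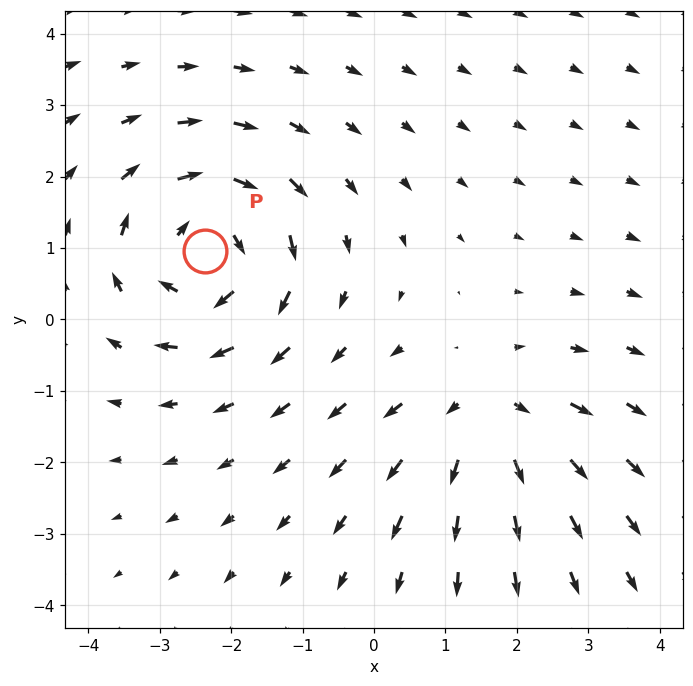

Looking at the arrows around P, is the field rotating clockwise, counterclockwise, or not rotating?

clockwise

Near P at (-2.4, 1.0) the arrows circulate clockwise. The curl (z-component) there is about -5; negative curl means clockwise rotation.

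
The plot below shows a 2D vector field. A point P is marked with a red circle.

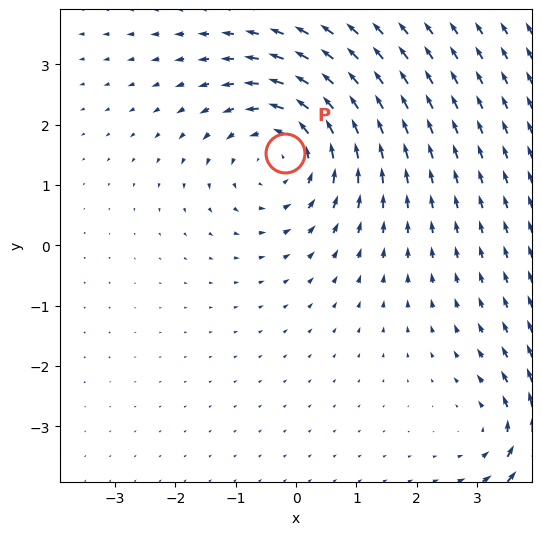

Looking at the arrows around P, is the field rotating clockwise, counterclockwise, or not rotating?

counterclockwise

Near P at (-0.2, 1.5) the arrows circulate counterclockwise. The curl (z-component) there is about +4; positive curl means counterclockwise rotation.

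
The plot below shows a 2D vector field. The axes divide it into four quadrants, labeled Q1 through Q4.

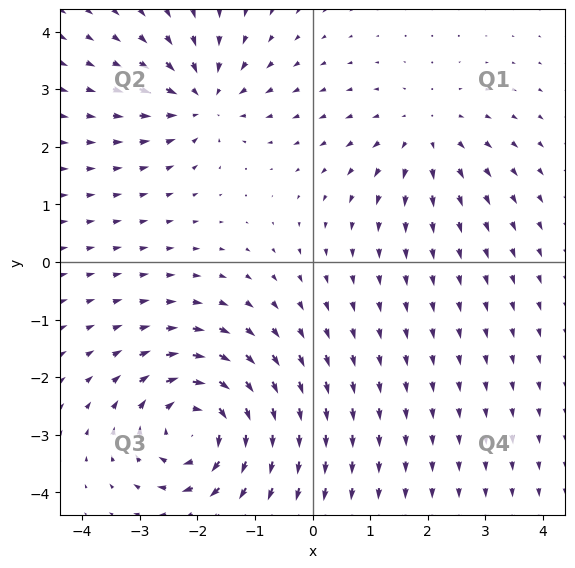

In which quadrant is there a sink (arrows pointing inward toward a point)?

The sink sits at approximately (-1.9, 2.8), which lies in quadrant Q2. The divergence there is about -4, negative as expected for a sink.

Q2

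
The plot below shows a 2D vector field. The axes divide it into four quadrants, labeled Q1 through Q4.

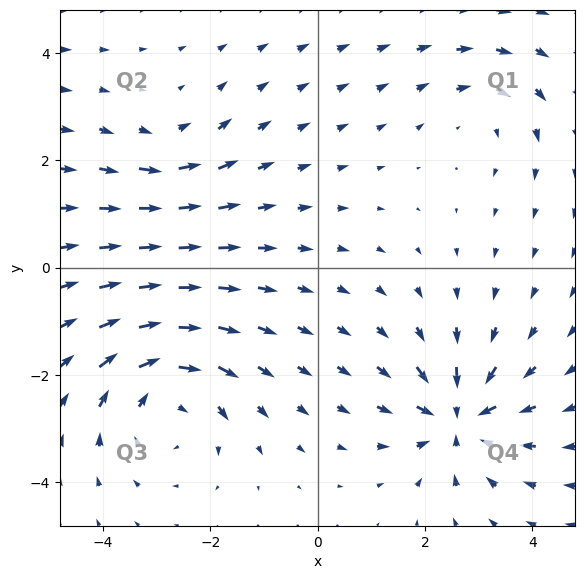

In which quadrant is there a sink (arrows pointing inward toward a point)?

The sink sits at approximately (2.6, -2.8), which lies in quadrant Q4. The divergence there is about -6, negative as expected for a sink.

Q4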